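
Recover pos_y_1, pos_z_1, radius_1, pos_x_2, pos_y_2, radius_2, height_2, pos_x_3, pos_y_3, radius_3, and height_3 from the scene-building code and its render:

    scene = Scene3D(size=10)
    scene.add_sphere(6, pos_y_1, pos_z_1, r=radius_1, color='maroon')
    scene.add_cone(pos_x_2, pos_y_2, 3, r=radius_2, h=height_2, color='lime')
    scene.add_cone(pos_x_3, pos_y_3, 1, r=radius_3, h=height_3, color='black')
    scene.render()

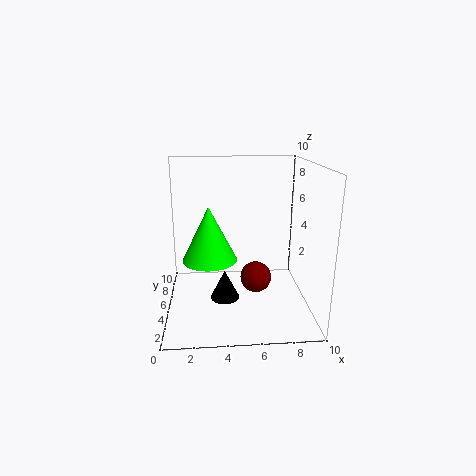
pos_y_1 = 3; pos_z_1 = 3; radius_1 = 1; pos_x_2 = 3; pos_y_2 = 6; radius_2 = 2; height_2 = 4; pos_x_3 = 4; pos_y_3 = 4; radius_3 = 1; height_3 = 2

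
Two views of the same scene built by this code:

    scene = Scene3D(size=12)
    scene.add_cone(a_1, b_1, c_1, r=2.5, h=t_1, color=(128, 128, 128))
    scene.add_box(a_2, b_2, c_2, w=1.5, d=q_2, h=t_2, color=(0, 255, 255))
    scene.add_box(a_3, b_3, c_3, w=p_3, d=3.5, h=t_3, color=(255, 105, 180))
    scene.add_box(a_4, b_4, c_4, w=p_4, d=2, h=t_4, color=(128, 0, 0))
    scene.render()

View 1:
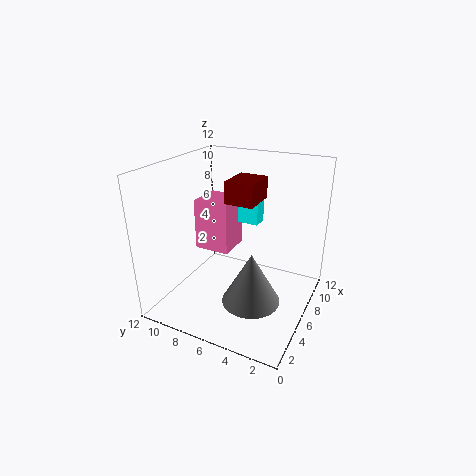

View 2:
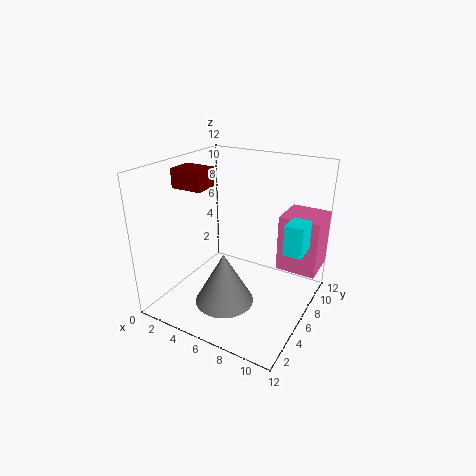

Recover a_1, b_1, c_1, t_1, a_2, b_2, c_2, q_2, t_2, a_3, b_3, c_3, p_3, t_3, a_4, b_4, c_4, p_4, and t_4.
a_1 = 5.5; b_1 = 4.5; c_1 = 0.5; t_1 = 4.5; a_2 = 10; b_2 = 6; c_2 = 5.5; q_2 = 2; t_2 = 2.5; a_3 = 8.5; b_3 = 8.5; c_3 = 2.5; p_3 = 3.5; t_3 = 5; a_4 = 2; b_4 = 3; c_4 = 10.5; p_4 = 2.5; t_4 = 1.5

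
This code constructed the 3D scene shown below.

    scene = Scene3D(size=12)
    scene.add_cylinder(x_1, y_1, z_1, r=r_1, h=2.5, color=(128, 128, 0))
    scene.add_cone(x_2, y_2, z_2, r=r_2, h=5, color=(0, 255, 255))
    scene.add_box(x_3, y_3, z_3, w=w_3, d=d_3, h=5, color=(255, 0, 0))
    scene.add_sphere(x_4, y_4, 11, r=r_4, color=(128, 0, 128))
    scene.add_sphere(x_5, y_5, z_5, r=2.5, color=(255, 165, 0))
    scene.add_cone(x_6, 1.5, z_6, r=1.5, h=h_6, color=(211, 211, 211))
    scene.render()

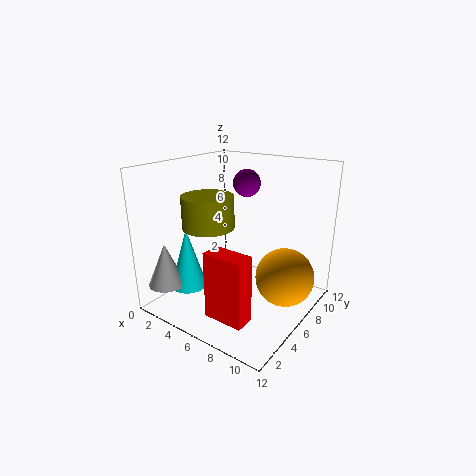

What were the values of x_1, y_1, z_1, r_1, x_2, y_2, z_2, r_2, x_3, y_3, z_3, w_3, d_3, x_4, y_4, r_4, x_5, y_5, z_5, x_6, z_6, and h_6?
x_1 = 5, y_1 = 3.5, z_1 = 7.5, r_1 = 2, x_2 = 3, y_2 = 3, z_2 = 2, r_2 = 1.5, x_3 = 7, y_3 = 0.5, z_3 = 2, w_3 = 3, d_3 = 1.5, x_4 = 7.5, y_4 = 5, r_4 = 1, x_5 = 9.5, y_5 = 8, z_5 = 2.5, x_6 = 2, z_6 = 2.5, h_6 = 3.5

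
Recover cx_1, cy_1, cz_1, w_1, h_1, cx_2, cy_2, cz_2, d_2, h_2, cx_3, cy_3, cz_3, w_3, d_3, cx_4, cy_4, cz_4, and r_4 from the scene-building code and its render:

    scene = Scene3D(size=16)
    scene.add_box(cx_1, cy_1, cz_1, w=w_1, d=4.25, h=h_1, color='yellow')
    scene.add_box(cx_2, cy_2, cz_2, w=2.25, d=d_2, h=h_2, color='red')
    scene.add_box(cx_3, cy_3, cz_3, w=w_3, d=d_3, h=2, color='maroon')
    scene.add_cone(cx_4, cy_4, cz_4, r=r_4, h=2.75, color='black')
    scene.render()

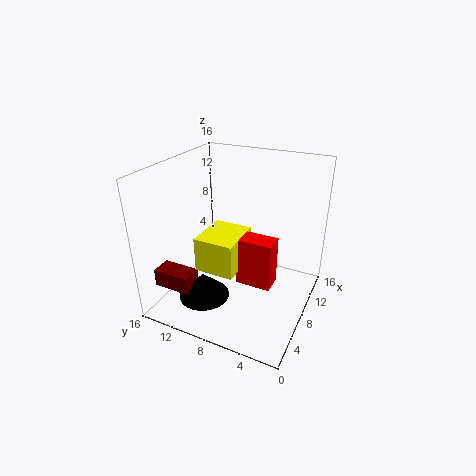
cx_1 = 3.75, cy_1 = 6.75, cz_1 = 5.5, w_1 = 5, h_1 = 3.75, cx_2 = 5.5, cy_2 = 3.25, cz_2 = 4, d_2 = 3.75, h_2 = 5.25, cx_3 = 2.25, cy_3 = 11.25, cz_3 = 3, w_3 = 2.25, d_3 = 4.25, cx_4 = 4, cy_4 = 10.25, cz_4 = 2.25, r_4 = 2.75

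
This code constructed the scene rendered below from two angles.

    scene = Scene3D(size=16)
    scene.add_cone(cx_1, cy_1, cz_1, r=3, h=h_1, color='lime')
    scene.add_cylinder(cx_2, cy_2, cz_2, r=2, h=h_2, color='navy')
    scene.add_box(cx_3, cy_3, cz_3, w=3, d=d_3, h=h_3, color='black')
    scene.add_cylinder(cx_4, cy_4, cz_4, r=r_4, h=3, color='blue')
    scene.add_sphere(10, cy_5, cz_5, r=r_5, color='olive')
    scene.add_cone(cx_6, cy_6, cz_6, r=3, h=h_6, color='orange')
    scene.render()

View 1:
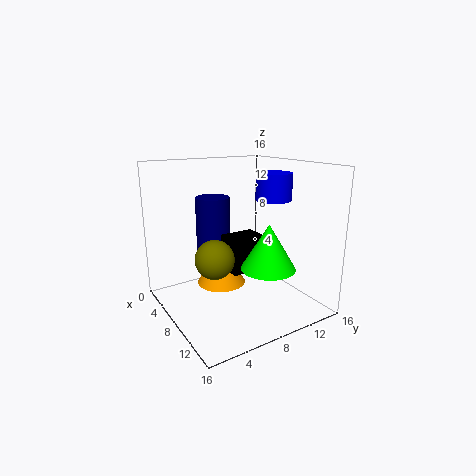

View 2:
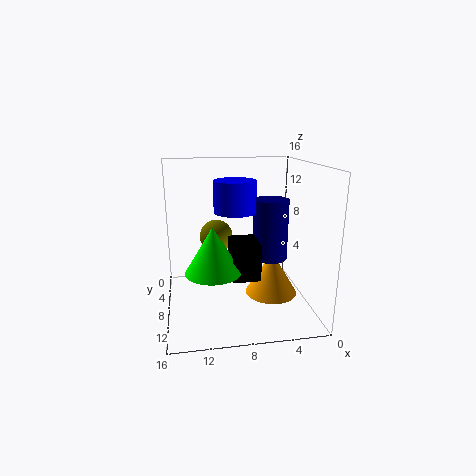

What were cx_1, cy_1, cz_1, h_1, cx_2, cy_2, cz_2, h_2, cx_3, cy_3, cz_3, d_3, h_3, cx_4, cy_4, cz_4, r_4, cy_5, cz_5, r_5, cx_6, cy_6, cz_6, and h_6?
cx_1 = 11; cy_1 = 10; cz_1 = 5; h_1 = 5; cx_2 = 4; cy_2 = 7; cz_2 = 5; h_2 = 7; cx_3 = 6; cy_3 = 7; cz_3 = 4; d_3 = 4; h_3 = 4; cx_4 = 9; cy_4 = 12; cz_4 = 12; r_4 = 2; cy_5 = 4; cz_5 = 7; r_5 = 2; cx_6 = 4; cy_6 = 8; cz_6 = 1; h_6 = 5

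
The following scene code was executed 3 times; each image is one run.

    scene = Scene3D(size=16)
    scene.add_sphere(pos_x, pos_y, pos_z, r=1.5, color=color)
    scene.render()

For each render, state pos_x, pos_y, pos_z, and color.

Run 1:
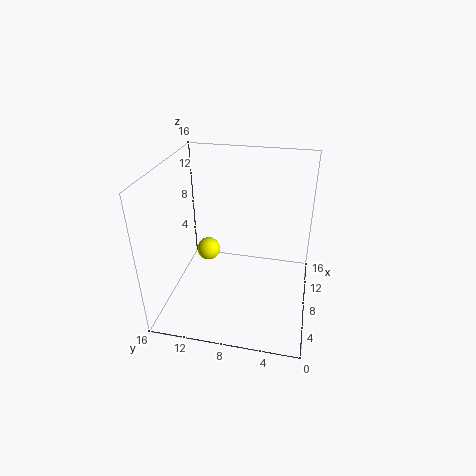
pos_x = 12.5, pos_y = 13, pos_z = 3, color = 'yellow'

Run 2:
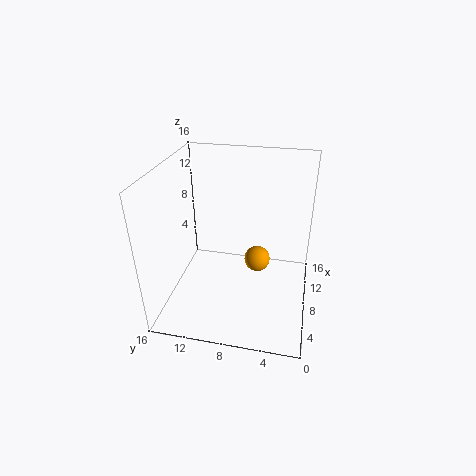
pos_x = 9.5, pos_y = 6, pos_z = 4.5, color = 'orange'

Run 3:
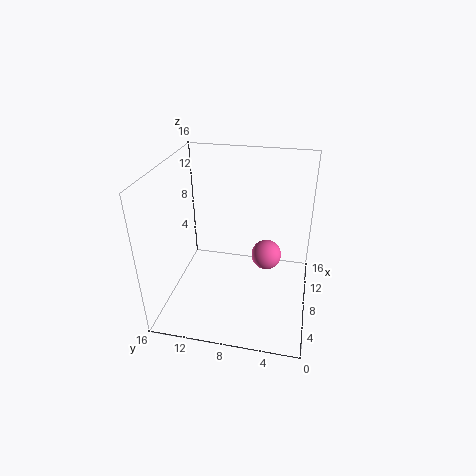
pos_x = 5.5, pos_y = 4.5, pos_z = 8, color = 'hotpink'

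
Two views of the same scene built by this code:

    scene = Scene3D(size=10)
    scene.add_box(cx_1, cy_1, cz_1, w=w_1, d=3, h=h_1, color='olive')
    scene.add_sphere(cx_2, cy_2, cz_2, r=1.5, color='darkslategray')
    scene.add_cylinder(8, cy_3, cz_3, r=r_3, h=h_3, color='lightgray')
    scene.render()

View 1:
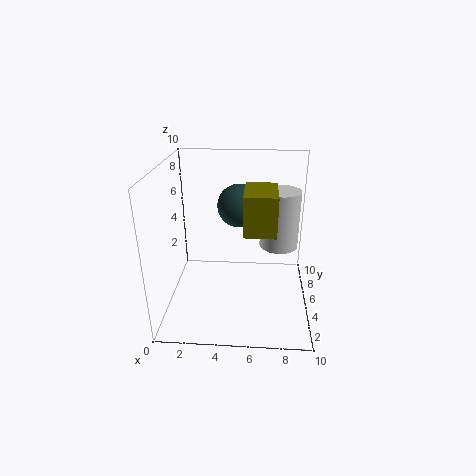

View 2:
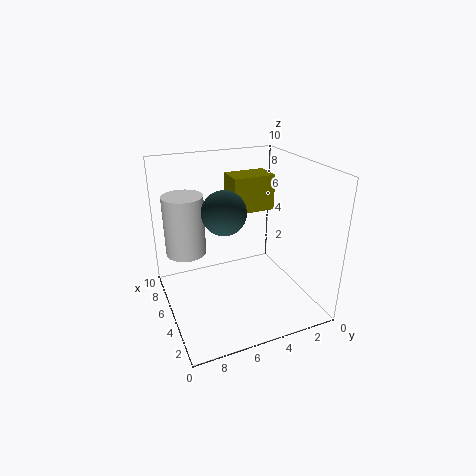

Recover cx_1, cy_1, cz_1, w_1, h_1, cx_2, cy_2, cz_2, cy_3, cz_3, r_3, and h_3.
cx_1 = 5.5; cy_1 = 2; cz_1 = 6.5; w_1 = 2; h_1 = 2.5; cx_2 = 5; cy_2 = 6; cz_2 = 7; cy_3 = 8; cz_3 = 3; r_3 = 1.5; h_3 = 4.5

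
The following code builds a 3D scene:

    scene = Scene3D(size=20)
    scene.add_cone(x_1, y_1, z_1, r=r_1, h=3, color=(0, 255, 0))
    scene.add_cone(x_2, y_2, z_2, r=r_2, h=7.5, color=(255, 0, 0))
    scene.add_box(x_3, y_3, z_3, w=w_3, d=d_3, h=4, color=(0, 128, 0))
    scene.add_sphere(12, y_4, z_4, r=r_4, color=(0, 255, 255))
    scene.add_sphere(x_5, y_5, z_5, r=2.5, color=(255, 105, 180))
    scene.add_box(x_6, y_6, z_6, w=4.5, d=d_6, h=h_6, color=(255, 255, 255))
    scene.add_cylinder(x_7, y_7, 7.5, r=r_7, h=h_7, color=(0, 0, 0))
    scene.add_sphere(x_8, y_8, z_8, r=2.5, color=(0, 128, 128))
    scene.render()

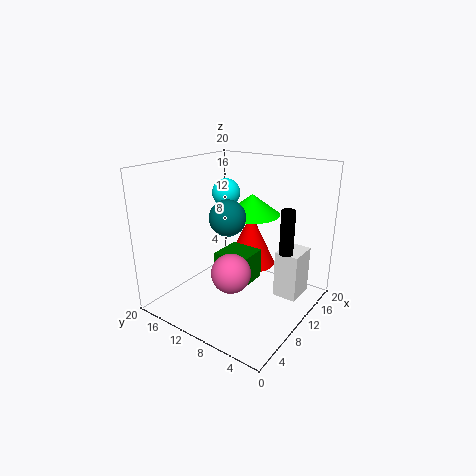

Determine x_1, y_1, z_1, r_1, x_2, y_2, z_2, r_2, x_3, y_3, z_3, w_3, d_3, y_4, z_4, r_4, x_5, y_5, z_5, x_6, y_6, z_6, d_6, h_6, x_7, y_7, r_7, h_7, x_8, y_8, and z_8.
x_1 = 13.5, y_1 = 10, z_1 = 12.5, r_1 = 4, x_2 = 12.5, y_2 = 9.5, z_2 = 5.5, r_2 = 3.5, x_3 = 6, y_3 = 6.5, z_3 = 5, w_3 = 4.5, d_3 = 4.5, y_4 = 13.5, z_4 = 15.5, r_4 = 2, x_5 = 5, y_5 = 7.5, z_5 = 7.5, x_6 = 13.5, y_6 = 2.5, z_6 = 0.5, d_6 = 3.5, h_6 = 7, x_7 = 14, y_7 = 4.5, r_7 = 1, h_7 = 6.5, x_8 = 9, y_8 = 11, z_8 = 13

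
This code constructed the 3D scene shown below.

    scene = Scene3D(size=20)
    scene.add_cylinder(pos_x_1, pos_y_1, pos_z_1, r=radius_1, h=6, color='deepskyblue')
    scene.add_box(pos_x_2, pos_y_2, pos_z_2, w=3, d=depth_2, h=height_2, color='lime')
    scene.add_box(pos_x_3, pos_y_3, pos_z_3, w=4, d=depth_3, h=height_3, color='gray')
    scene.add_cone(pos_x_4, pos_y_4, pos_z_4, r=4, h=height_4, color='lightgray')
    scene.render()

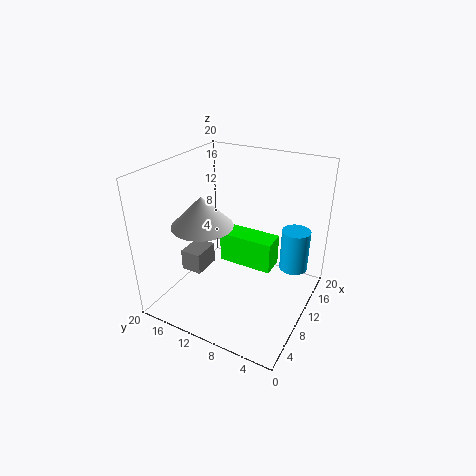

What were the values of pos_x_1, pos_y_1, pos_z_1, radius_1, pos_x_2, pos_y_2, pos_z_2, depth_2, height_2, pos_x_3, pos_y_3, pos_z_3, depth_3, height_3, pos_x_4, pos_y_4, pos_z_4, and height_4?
pos_x_1 = 14, pos_y_1 = 3, pos_z_1 = 5, radius_1 = 2, pos_x_2 = 7, pos_y_2 = 4, pos_z_2 = 8, depth_2 = 7, height_2 = 4, pos_x_3 = 6, pos_y_3 = 14, pos_z_3 = 5, depth_3 = 3, height_3 = 3, pos_x_4 = 6, pos_y_4 = 13, pos_z_4 = 13, height_4 = 4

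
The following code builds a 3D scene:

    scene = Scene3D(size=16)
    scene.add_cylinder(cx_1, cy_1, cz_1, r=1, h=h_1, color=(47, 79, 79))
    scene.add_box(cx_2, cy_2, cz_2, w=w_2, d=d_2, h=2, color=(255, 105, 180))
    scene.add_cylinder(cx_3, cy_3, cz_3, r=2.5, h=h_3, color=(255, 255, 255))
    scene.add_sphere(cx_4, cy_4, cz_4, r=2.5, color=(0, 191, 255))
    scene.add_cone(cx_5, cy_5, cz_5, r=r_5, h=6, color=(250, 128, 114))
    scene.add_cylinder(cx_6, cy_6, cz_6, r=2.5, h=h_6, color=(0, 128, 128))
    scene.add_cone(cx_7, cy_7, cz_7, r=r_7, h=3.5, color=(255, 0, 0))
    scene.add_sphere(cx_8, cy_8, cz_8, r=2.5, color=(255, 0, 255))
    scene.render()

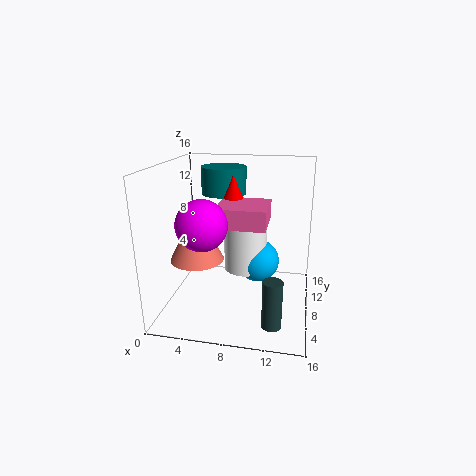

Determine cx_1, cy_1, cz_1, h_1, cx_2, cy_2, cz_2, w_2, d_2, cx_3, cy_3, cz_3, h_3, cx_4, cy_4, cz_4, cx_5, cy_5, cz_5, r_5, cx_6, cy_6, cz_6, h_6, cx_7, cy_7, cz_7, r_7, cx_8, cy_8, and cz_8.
cx_1 = 12.5, cy_1 = 2.5, cz_1 = 1, h_1 = 5, cx_2 = 6.5, cy_2 = 3.5, cz_2 = 10.5, w_2 = 5, d_2 = 5, cx_3 = 8.5, cy_3 = 10, cz_3 = 3.5, h_3 = 7, cx_4 = 10, cy_4 = 10, cz_4 = 4.5, cx_5 = 3.5, cy_5 = 7, cz_5 = 5.5, r_5 = 3, cx_6 = 6, cy_6 = 10, cz_6 = 12.5, h_6 = 3, cx_7 = 7.5, cy_7 = 8, cz_7 = 11.5, r_7 = 1.5, cx_8 = 5.5, cy_8 = 3, cz_8 = 11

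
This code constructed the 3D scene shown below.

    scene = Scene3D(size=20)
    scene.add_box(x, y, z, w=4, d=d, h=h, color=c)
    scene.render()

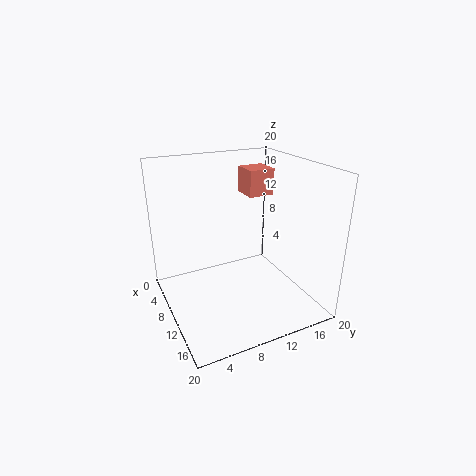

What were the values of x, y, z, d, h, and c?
x = 2; y = 14; z = 14; d = 4; h = 4; c = 'salmon'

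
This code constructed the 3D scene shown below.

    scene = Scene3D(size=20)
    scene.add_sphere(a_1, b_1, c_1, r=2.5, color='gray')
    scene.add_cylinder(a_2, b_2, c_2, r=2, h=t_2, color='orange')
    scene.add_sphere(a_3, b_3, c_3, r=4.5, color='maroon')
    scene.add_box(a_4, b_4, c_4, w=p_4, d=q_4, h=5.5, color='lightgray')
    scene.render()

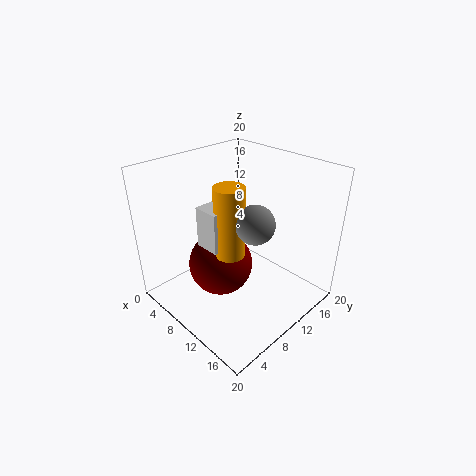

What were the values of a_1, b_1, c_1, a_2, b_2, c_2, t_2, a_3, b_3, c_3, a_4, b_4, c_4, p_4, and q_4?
a_1 = 14, b_1 = 9, c_1 = 14, a_2 = 11, b_2 = 7.5, c_2 = 9, t_2 = 9.5, a_3 = 8.5, b_3 = 8, c_3 = 6, a_4 = 7.5, b_4 = 5, c_4 = 10, p_4 = 3.5, q_4 = 3.5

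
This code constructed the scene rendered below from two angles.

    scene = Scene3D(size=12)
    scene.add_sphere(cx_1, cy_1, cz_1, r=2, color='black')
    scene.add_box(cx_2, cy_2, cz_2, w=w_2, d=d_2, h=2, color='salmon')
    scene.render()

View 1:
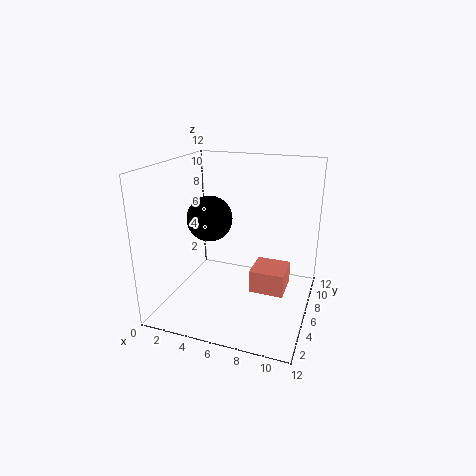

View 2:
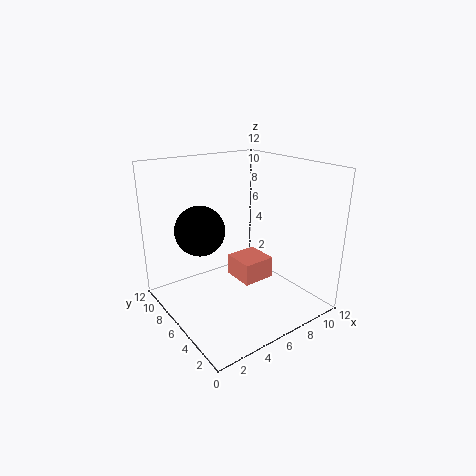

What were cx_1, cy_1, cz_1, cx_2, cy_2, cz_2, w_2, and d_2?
cx_1 = 3
cy_1 = 7
cz_1 = 7
cx_2 = 7
cy_2 = 6
cz_2 = 1
w_2 = 3
d_2 = 3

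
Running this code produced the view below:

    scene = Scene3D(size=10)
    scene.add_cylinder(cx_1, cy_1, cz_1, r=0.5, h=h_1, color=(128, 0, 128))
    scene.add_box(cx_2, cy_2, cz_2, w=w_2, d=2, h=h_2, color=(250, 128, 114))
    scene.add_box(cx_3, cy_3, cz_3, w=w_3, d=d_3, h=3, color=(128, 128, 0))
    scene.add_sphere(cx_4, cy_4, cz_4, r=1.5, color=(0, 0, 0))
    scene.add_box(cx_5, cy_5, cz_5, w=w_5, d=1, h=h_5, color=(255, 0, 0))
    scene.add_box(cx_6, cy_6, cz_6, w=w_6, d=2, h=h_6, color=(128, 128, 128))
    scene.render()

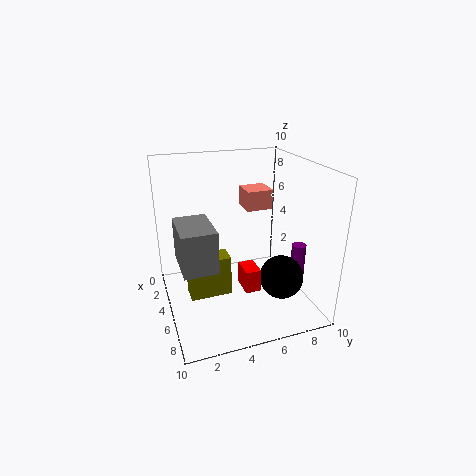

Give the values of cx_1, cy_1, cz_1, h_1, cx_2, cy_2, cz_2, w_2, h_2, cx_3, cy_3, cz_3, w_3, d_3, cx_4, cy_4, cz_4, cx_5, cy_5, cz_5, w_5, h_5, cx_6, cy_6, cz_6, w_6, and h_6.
cx_1 = 6.5
cy_1 = 9
cz_1 = 1.5
h_1 = 3
cx_2 = 1
cy_2 = 6.5
cz_2 = 6
w_2 = 2
h_2 = 1.5
cx_3 = 3.5
cy_3 = 1.5
cz_3 = 0.5
w_3 = 1.5
d_3 = 3
cx_4 = 7
cy_4 = 7.5
cz_4 = 2.5
cx_5 = 6.5
cy_5 = 4.5
cz_5 = 2.5
w_5 = 1.5
h_5 = 1.5
cx_6 = 6
cy_6 = 0.5
cz_6 = 5
w_6 = 3
h_6 = 2.5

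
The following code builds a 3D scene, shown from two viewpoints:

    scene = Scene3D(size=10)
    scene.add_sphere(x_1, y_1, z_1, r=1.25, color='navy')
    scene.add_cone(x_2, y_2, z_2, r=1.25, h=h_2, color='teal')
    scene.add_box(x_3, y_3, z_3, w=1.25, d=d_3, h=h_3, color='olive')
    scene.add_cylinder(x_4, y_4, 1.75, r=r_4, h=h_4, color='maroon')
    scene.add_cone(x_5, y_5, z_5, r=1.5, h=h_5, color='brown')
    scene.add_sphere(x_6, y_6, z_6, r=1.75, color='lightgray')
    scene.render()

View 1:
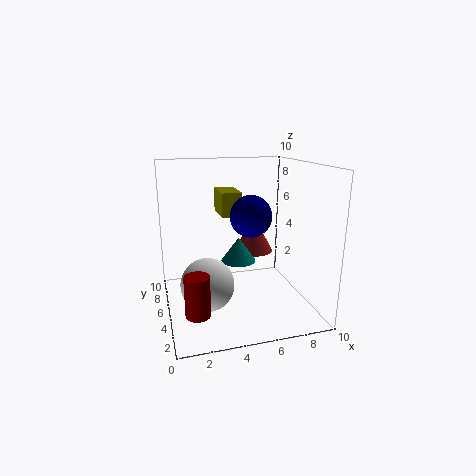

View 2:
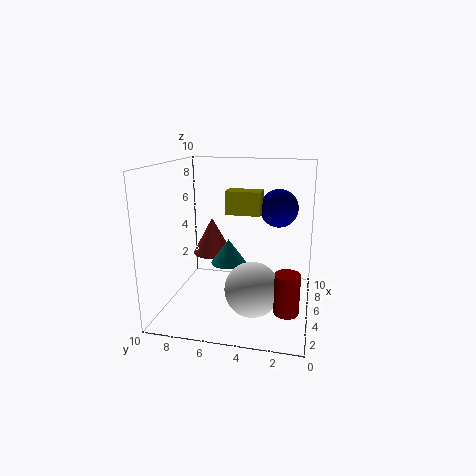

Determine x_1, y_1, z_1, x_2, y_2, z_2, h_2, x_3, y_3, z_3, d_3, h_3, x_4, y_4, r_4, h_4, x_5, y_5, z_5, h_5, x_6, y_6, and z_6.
x_1 = 5, y_1 = 2.25, z_1 = 7.25, x_2 = 5.25, y_2 = 5.75, z_2 = 3, h_2 = 1.75, x_3 = 3.5, y_3 = 3.25, z_3 = 7, d_3 = 2.25, h_3 = 1.5, x_4 = 1.5, y_4 = 1.25, r_4 = 0.75, h_4 = 2.5, x_5 = 7, y_5 = 7.5, z_5 = 3, h_5 = 2.75, x_6 = 2.5, y_6 = 3.5, z_6 = 2.5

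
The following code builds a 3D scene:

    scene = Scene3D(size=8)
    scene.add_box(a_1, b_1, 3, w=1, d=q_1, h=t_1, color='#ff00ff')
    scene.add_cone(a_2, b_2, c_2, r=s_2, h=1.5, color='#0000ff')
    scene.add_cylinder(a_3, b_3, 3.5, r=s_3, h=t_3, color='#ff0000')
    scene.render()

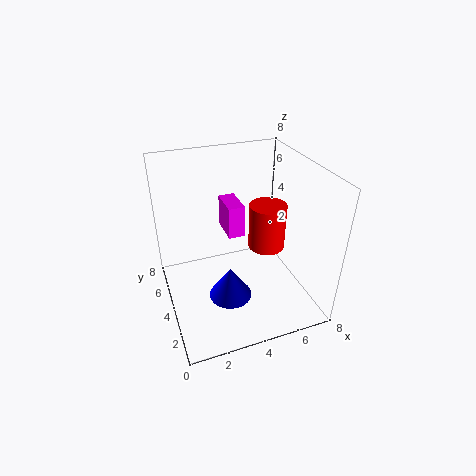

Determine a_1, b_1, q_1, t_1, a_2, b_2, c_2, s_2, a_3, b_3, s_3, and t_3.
a_1 = 4; b_1 = 5.5; q_1 = 2; t_1 = 2; a_2 = 2.5; b_2 = 1; c_2 = 3; s_2 = 1; a_3 = 5.5; b_3 = 3.5; s_3 = 1; t_3 = 2.5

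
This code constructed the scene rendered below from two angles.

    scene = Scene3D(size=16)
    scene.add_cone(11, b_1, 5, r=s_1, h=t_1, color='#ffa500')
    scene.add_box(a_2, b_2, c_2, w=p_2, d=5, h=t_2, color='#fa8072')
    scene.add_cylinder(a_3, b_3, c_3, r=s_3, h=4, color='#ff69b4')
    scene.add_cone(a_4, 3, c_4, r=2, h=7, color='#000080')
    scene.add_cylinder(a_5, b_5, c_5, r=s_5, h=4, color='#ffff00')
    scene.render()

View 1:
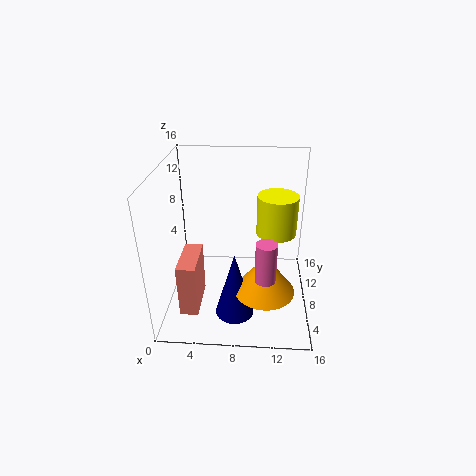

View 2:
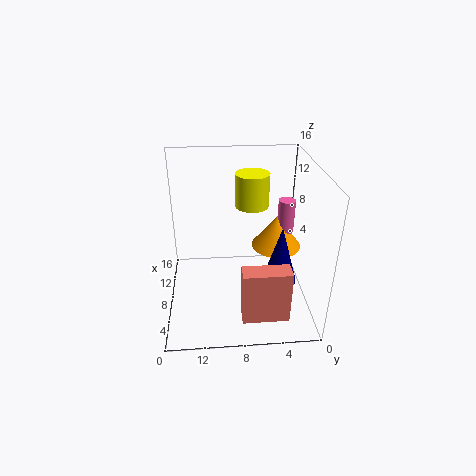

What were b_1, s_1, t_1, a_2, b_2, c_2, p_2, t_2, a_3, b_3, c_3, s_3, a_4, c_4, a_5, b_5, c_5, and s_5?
b_1 = 3; s_1 = 3; t_1 = 4; a_2 = 2; b_2 = 3; c_2 = 1; p_2 = 2; t_2 = 6; a_3 = 11; b_3 = 2; c_3 = 7; s_3 = 1; a_4 = 8; c_4 = 2; a_5 = 12; b_5 = 6; c_5 = 10; s_5 = 2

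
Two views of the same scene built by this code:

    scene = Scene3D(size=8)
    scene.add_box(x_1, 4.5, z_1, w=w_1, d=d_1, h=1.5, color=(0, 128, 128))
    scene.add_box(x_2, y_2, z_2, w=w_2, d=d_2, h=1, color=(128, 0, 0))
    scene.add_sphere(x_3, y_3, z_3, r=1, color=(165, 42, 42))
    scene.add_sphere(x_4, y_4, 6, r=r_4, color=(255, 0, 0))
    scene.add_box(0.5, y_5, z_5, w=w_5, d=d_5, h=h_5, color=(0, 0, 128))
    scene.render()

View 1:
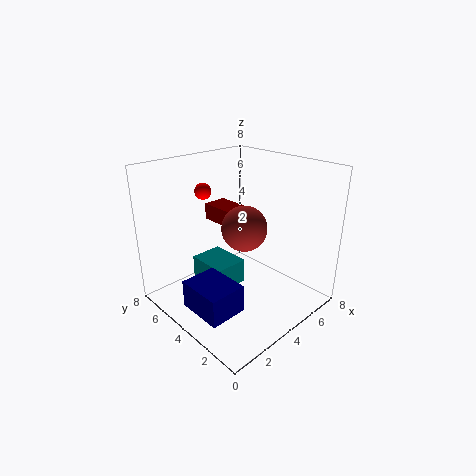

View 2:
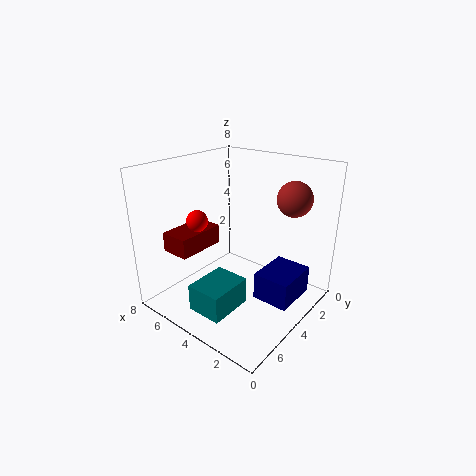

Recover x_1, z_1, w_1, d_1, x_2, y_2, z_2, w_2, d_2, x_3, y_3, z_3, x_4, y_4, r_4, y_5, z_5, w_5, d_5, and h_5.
x_1 = 3; z_1 = 0.5; w_1 = 2; d_1 = 2.5; x_2 = 4.5; y_2 = 5; z_2 = 4; w_2 = 1.5; d_2 = 2.5; x_3 = 2; y_3 = 1.5; z_3 = 6; x_4 = 4; y_4 = 7; r_4 = 0.5; y_5 = 2; z_5 = 1; w_5 = 2; d_5 = 2.5; h_5 = 1.5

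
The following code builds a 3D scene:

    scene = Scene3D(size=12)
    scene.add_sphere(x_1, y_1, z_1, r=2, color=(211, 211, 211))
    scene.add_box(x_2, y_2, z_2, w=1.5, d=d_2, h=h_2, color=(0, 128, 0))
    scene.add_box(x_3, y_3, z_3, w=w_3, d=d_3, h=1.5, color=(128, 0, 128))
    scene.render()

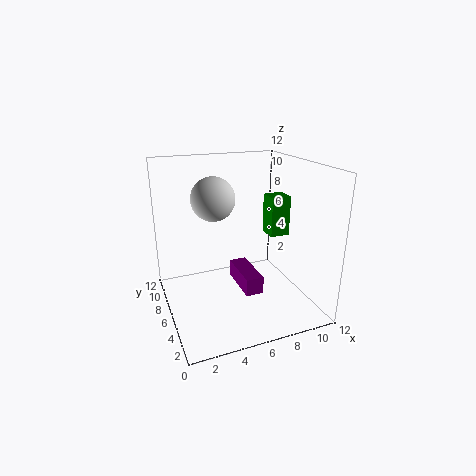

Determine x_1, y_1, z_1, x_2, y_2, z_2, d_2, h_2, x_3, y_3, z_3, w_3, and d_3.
x_1 = 5, y_1 = 9.5, z_1 = 8.5, x_2 = 7.5, y_2 = 3, z_2 = 7, d_2 = 1.5, h_2 = 3, x_3 = 6, y_3 = 4, z_3 = 1.5, w_3 = 1.5, d_3 = 4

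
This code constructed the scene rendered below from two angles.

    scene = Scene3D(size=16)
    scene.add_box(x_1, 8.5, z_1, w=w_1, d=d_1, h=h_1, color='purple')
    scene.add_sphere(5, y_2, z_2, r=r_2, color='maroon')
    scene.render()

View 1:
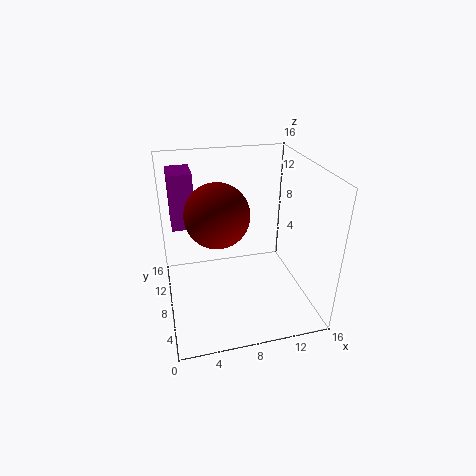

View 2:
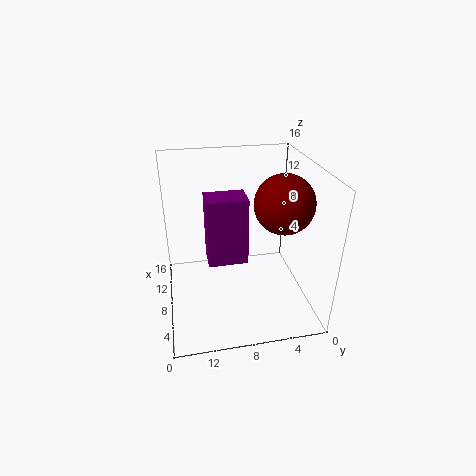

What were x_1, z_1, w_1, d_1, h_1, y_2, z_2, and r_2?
x_1 = 1; z_1 = 9.5; w_1 = 2.5; d_1 = 3.5; h_1 = 6; y_2 = 4; z_2 = 13; r_2 = 3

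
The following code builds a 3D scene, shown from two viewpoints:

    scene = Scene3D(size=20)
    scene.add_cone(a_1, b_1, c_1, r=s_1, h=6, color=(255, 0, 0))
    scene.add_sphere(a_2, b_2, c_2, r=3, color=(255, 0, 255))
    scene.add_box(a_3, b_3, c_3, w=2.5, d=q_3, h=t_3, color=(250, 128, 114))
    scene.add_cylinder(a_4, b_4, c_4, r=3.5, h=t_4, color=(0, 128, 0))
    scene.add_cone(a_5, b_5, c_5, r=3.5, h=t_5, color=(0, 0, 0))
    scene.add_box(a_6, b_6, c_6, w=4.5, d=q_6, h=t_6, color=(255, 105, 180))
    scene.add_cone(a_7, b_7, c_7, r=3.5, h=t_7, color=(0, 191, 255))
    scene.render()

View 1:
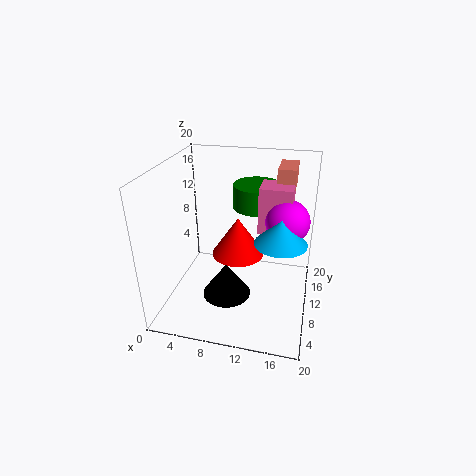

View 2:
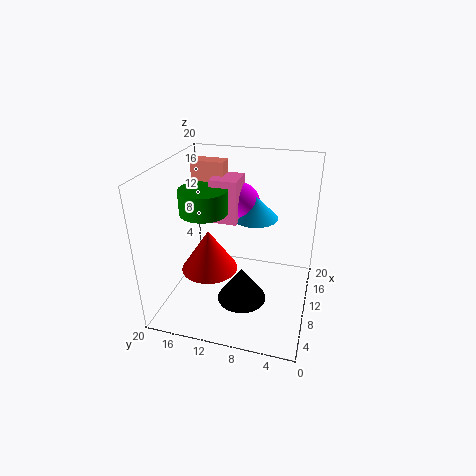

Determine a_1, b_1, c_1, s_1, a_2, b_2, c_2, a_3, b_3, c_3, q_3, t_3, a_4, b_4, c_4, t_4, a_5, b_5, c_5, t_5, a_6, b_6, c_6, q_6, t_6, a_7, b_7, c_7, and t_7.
a_1 = 9
b_1 = 14
c_1 = 5
s_1 = 4
a_2 = 16.5
b_2 = 11.5
c_2 = 12.5
a_3 = 14.5
b_3 = 13.5
c_3 = 16
q_3 = 5
t_3 = 3
a_4 = 11.5
b_4 = 15.5
c_4 = 12.5
t_4 = 3.5
a_5 = 8.5
b_5 = 9
c_5 = 1
t_5 = 5
a_6 = 12.5
b_6 = 11
c_6 = 10.5
q_6 = 4
t_6 = 6.5
a_7 = 16
b_7 = 9
c_7 = 10.5
t_7 = 3.5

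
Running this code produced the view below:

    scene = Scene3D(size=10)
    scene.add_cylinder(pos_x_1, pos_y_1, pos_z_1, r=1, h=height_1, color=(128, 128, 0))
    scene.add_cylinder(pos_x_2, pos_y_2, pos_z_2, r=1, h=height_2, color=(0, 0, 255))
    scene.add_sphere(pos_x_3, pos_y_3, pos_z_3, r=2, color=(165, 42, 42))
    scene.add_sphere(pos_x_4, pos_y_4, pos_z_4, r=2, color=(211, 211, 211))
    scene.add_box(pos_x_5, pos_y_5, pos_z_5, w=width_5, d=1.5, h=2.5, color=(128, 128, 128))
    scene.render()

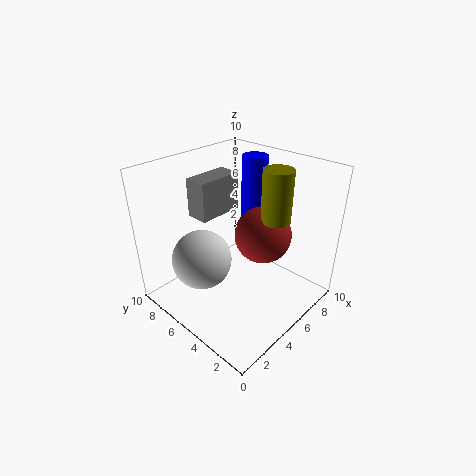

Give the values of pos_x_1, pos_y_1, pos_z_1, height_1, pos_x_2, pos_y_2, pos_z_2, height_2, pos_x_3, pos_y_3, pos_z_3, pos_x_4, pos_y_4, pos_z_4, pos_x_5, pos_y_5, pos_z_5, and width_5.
pos_x_1 = 6.5, pos_y_1 = 3, pos_z_1 = 6.5, height_1 = 3.5, pos_x_2 = 9, pos_y_2 = 7, pos_z_2 = 4.5, height_2 = 5, pos_x_3 = 6.5, pos_y_3 = 4, pos_z_3 = 5, pos_x_4 = 2.5, pos_y_4 = 6, pos_z_4 = 4, pos_x_5 = 2.5, pos_y_5 = 5.5, pos_z_5 = 7, width_5 = 3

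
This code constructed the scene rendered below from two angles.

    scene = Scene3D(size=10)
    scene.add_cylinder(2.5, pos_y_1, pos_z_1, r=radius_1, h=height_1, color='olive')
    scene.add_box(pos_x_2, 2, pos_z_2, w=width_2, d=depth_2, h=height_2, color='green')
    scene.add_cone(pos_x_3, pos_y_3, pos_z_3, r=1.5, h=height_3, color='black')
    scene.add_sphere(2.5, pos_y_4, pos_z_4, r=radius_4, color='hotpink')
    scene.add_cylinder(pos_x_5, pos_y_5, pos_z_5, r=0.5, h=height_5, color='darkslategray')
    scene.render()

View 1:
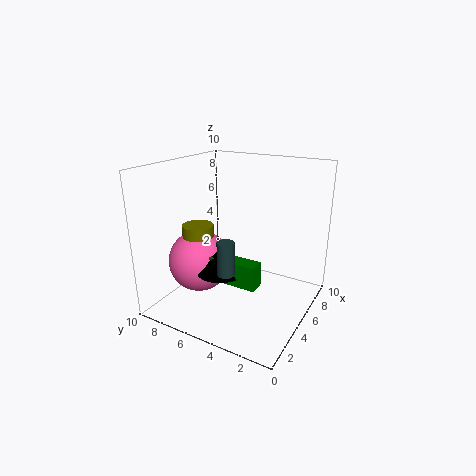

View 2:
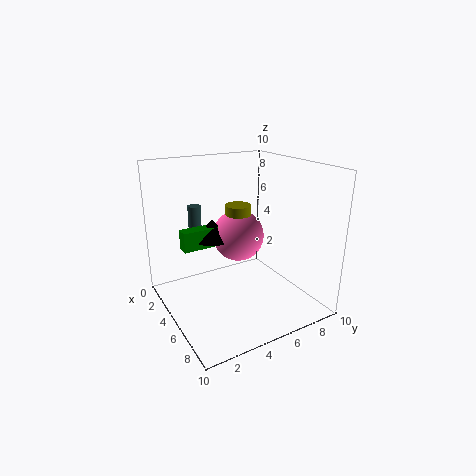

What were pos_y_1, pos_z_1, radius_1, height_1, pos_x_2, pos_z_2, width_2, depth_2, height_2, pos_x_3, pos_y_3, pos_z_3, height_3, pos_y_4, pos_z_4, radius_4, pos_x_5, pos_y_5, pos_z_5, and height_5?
pos_y_1 = 6.5
pos_z_1 = 4
radius_1 = 1
height_1 = 2.5
pos_x_2 = 1.5
pos_z_2 = 3.5
width_2 = 1
depth_2 = 3
height_2 = 1.5
pos_x_3 = 2
pos_y_3 = 4.5
pos_z_3 = 4
height_3 = 1.5
pos_y_4 = 6.5
pos_z_4 = 4
radius_4 = 2
pos_x_5 = 1
pos_y_5 = 3.5
pos_z_5 = 4.5
height_5 = 2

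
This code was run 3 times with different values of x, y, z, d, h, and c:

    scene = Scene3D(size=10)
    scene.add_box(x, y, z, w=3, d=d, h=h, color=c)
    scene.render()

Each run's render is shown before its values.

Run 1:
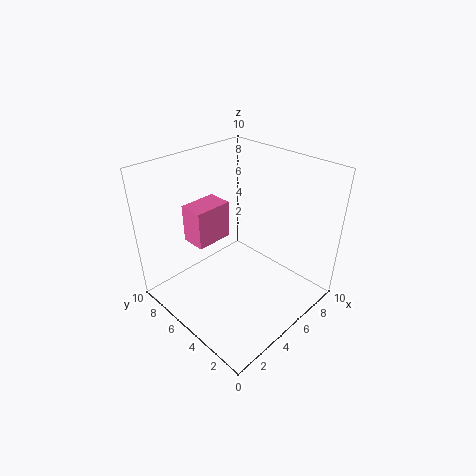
x = 4, y = 8, z = 3, d = 2, h = 3, c = 'hotpink'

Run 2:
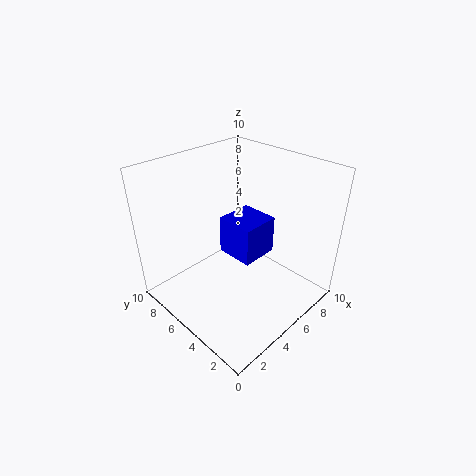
x = 6, y = 5, z = 2, d = 3, h = 3, c = 'blue'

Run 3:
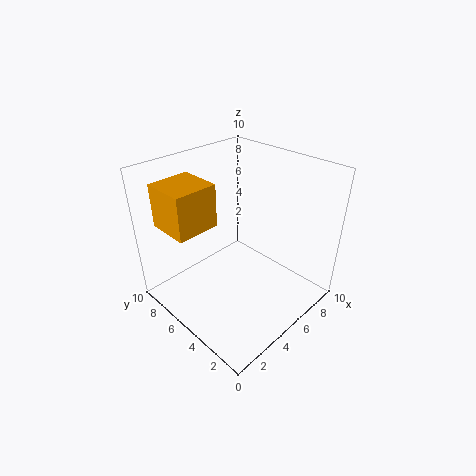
x = 1, y = 6, z = 6, d = 3, h = 3, c = 'orange'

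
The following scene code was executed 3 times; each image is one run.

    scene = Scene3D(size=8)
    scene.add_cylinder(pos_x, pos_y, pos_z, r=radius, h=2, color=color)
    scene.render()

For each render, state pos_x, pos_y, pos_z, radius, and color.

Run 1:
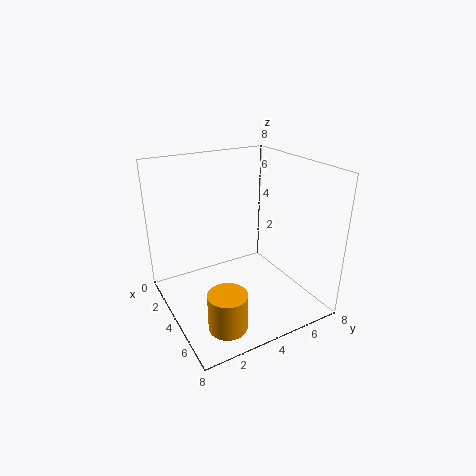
pos_x = 6.5, pos_y = 2, pos_z = 0.5, radius = 1, color = 'orange'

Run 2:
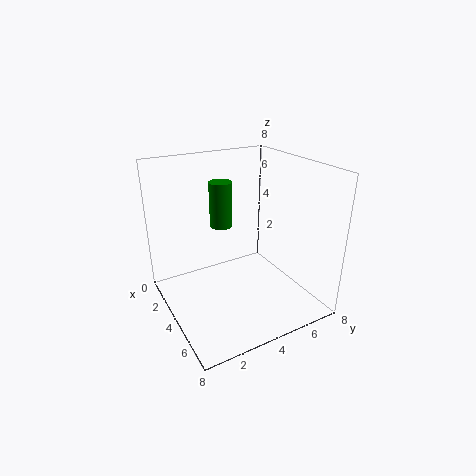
pos_x = 6, pos_y = 2, pos_z = 6, radius = 0.5, color = 'green'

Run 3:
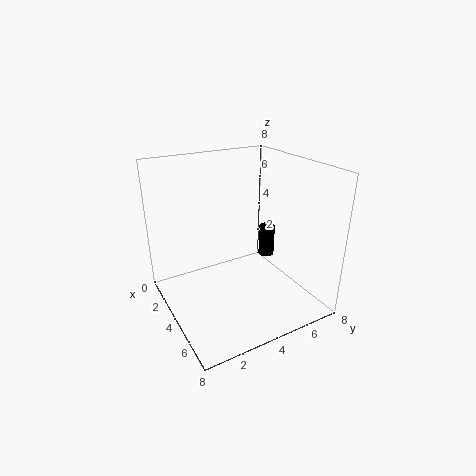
pos_x = 2.5, pos_y = 7, pos_z = 1.5, radius = 0.5, color = 'black'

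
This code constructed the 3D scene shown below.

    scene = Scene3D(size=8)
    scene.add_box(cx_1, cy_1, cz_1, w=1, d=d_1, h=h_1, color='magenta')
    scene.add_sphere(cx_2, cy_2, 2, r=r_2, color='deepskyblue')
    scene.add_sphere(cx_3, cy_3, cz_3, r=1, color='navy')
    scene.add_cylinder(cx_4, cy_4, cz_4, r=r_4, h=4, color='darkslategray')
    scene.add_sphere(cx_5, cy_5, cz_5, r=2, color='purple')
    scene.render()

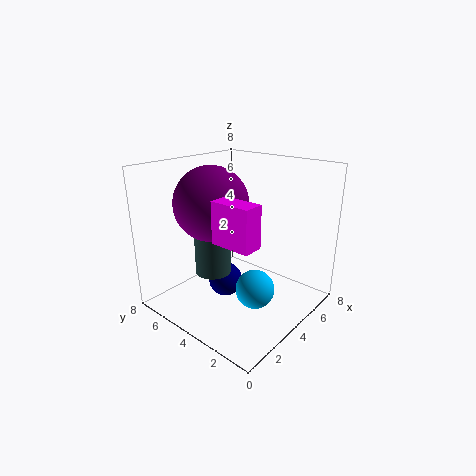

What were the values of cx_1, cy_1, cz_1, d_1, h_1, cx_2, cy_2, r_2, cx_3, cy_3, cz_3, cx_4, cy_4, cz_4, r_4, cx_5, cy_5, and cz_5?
cx_1 = 1; cy_1 = 1; cz_1 = 5; d_1 = 2; h_1 = 2; cx_2 = 3; cy_2 = 2; r_2 = 1; cx_3 = 4; cy_3 = 5; cz_3 = 1; cx_4 = 3; cy_4 = 5; cz_4 = 2; r_4 = 1; cx_5 = 3; cy_5 = 5; cz_5 = 6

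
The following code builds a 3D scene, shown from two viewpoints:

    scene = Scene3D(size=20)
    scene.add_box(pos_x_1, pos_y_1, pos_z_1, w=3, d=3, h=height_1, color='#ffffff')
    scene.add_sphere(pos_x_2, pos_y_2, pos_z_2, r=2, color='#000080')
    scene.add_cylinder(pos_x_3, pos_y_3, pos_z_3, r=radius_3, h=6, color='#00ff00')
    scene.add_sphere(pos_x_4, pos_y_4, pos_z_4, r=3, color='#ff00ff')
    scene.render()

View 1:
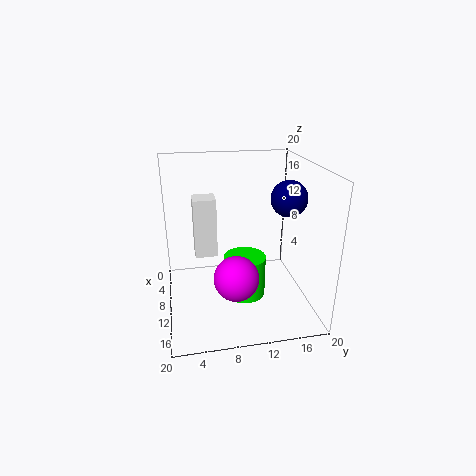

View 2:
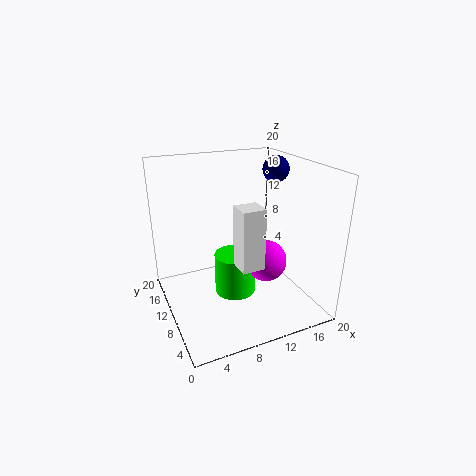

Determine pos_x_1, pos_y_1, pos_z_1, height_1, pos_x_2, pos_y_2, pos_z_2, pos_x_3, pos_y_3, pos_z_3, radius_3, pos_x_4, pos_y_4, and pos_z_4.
pos_x_1 = 8, pos_y_1 = 4, pos_z_1 = 8, height_1 = 8, pos_x_2 = 18, pos_y_2 = 14, pos_z_2 = 18, pos_x_3 = 10, pos_y_3 = 11, pos_z_3 = 1, radius_3 = 3, pos_x_4 = 14, pos_y_4 = 9, pos_z_4 = 6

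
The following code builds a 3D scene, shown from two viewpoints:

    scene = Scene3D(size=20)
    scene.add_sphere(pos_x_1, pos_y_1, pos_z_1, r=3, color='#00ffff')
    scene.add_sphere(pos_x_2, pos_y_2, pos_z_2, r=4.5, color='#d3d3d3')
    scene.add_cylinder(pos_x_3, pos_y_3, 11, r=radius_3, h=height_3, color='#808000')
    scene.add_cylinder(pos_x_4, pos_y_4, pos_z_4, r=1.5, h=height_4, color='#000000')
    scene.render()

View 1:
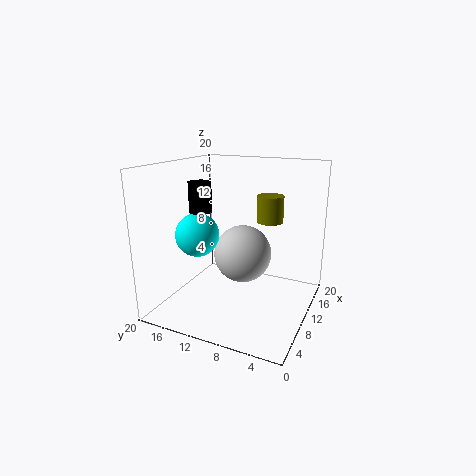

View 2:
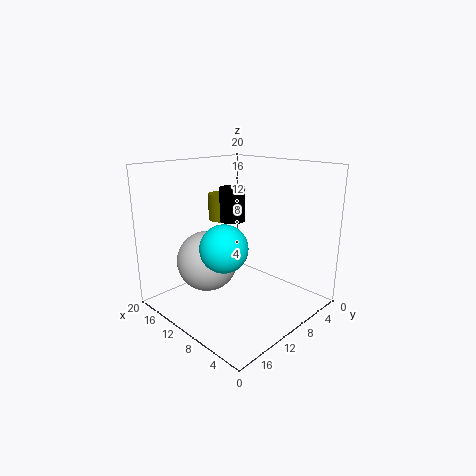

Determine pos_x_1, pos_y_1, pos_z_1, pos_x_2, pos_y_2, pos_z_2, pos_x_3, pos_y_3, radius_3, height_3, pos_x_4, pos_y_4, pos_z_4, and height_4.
pos_x_1 = 7.5
pos_y_1 = 15
pos_z_1 = 10.5
pos_x_2 = 15
pos_y_2 = 11.5
pos_z_2 = 5.5
pos_x_3 = 16
pos_y_3 = 7.5
radius_3 = 2
height_3 = 4
pos_x_4 = 7
pos_y_4 = 14
pos_z_4 = 14
height_4 = 4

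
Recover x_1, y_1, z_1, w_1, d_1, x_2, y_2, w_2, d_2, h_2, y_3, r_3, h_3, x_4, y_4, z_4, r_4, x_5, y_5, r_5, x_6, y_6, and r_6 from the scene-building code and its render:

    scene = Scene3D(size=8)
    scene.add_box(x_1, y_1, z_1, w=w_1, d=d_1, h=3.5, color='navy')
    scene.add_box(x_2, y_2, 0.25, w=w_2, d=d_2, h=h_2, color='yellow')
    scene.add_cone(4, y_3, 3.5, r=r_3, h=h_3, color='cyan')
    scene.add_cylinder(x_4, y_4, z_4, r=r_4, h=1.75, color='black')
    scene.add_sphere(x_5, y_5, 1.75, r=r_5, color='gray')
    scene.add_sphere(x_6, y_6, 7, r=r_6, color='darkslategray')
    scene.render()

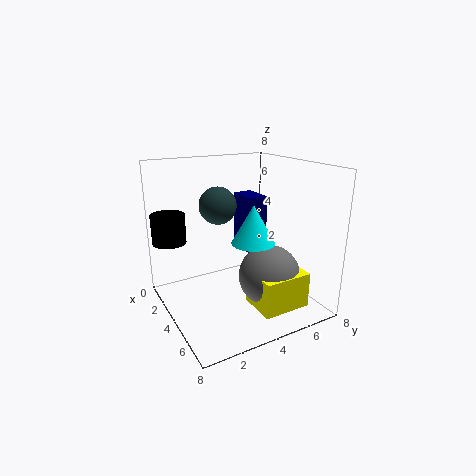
x_1 = 0.75; y_1 = 5.5; z_1 = 2.25; w_1 = 2; d_1 = 1.25; x_2 = 4.5; y_2 = 4.25; w_2 = 2.25; d_2 = 2.75; h_2 = 2; y_3 = 5; r_3 = 1.25; h_3 = 2.25; x_4 = 1; y_4 = 1; z_4 = 3.25; r_4 = 1; x_5 = 5; y_5 = 5.5; r_5 = 1.75; x_6 = 7.25; y_6 = 1.25; r_6 = 0.75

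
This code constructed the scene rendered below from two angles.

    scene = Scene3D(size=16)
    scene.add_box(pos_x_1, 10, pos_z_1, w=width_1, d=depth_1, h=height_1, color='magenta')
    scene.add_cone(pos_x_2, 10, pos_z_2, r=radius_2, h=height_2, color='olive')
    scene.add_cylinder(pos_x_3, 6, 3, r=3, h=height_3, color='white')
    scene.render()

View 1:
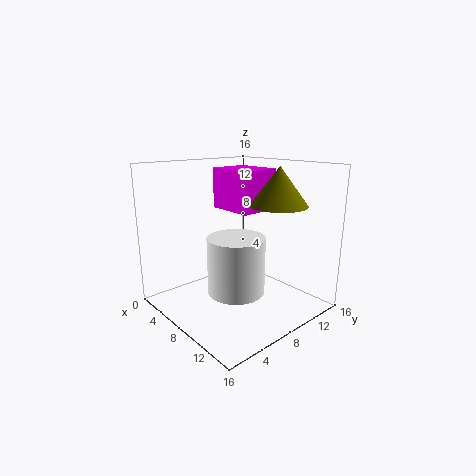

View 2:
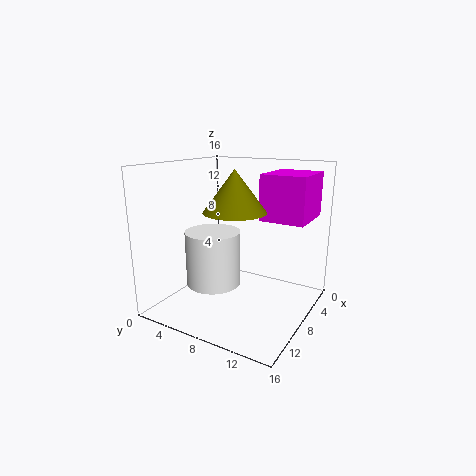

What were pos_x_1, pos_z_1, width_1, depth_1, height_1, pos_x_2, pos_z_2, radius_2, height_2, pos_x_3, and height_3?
pos_x_1 = 1
pos_z_1 = 10
width_1 = 6
depth_1 = 5
height_1 = 5
pos_x_2 = 12
pos_z_2 = 12
radius_2 = 3
height_2 = 4
pos_x_3 = 10
height_3 = 6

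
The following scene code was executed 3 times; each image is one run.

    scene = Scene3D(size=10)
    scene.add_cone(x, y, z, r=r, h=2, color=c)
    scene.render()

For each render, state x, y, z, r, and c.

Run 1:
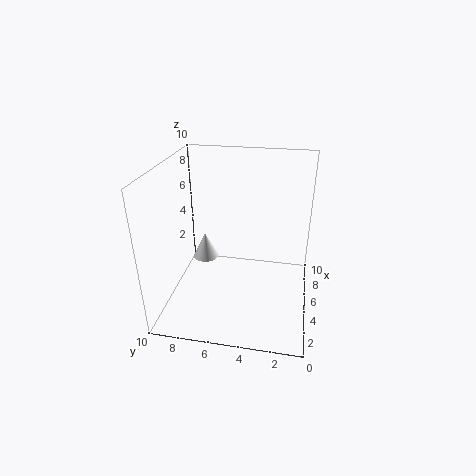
x = 7
y = 8
z = 2
r = 1
c = 'white'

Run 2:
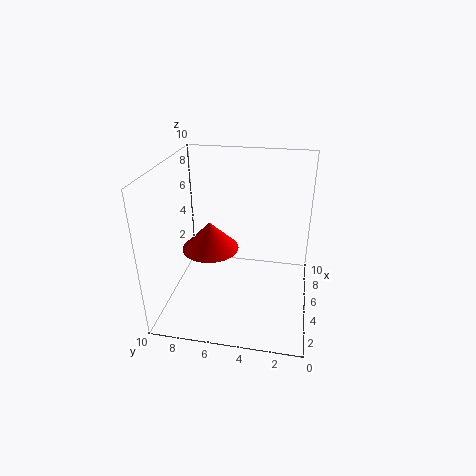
x = 5
y = 7
z = 4
r = 2
c = 'red'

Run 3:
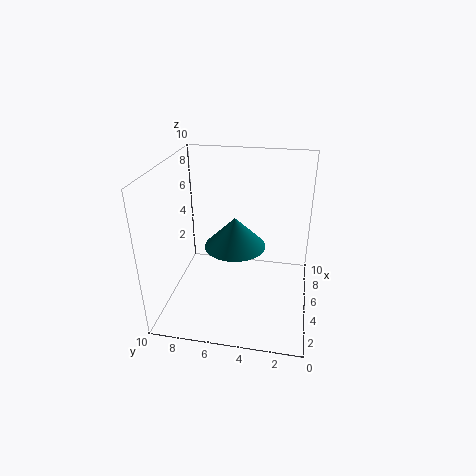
x = 4
y = 5
z = 5
r = 2
c = 'teal'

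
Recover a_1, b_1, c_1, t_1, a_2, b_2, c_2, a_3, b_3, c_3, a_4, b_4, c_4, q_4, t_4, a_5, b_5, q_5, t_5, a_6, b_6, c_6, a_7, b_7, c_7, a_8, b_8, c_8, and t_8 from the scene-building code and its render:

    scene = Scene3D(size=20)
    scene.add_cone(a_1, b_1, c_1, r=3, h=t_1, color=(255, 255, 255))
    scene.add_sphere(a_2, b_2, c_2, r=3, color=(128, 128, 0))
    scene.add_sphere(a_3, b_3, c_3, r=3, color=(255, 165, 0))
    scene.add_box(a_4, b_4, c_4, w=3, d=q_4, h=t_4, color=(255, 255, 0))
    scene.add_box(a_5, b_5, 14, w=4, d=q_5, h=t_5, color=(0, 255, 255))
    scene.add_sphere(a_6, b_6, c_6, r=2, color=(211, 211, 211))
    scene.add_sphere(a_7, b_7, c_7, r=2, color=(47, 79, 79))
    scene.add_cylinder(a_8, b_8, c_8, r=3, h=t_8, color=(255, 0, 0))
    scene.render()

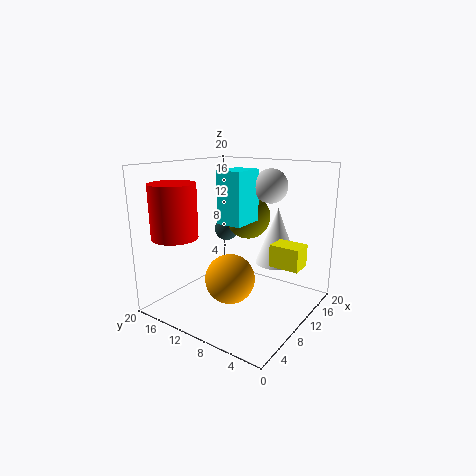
a_1 = 14; b_1 = 6; c_1 = 6; t_1 = 8; a_2 = 11; b_2 = 9; c_2 = 13; a_3 = 4; b_3 = 7; c_3 = 7; a_4 = 10; b_4 = 1; c_4 = 7; q_4 = 4; t_4 = 3; a_5 = 3; b_5 = 5; q_5 = 3; t_5 = 6; a_6 = 8; b_6 = 4; c_6 = 18; a_7 = 18; b_7 = 18; c_7 = 8; a_8 = 3; b_8 = 15; c_8 = 11; t_8 = 7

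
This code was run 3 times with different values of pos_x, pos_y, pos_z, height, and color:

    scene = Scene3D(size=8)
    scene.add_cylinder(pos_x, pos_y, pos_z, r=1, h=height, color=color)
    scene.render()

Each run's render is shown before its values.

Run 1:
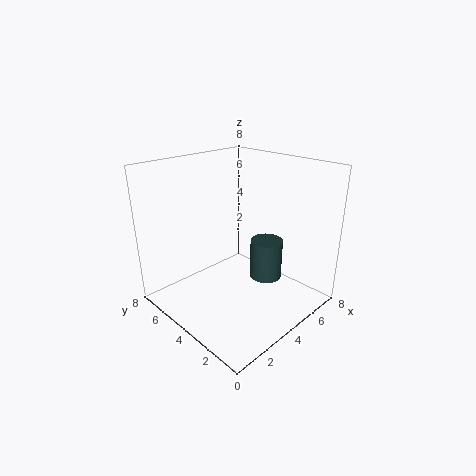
pos_x = 6.5; pos_y = 4; pos_z = 0.5; height = 2.5; color = 'darkslategray'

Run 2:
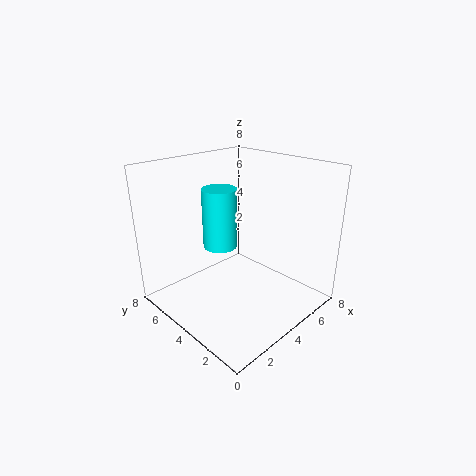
pos_x = 4; pos_y = 5.5; pos_z = 3; height = 3.5; color = 'cyan'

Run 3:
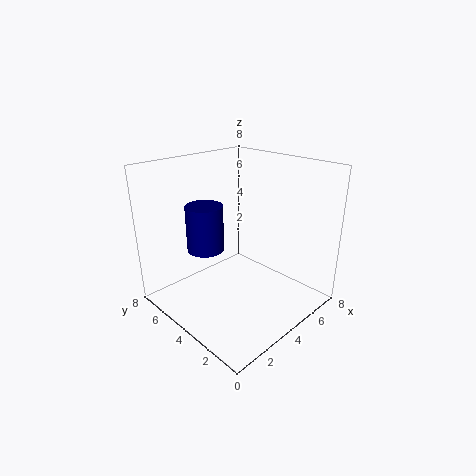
pos_x = 2.5; pos_y = 5; pos_z = 3.5; height = 2.5; color = 'navy'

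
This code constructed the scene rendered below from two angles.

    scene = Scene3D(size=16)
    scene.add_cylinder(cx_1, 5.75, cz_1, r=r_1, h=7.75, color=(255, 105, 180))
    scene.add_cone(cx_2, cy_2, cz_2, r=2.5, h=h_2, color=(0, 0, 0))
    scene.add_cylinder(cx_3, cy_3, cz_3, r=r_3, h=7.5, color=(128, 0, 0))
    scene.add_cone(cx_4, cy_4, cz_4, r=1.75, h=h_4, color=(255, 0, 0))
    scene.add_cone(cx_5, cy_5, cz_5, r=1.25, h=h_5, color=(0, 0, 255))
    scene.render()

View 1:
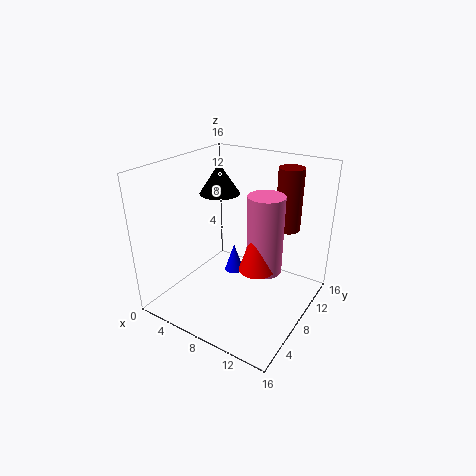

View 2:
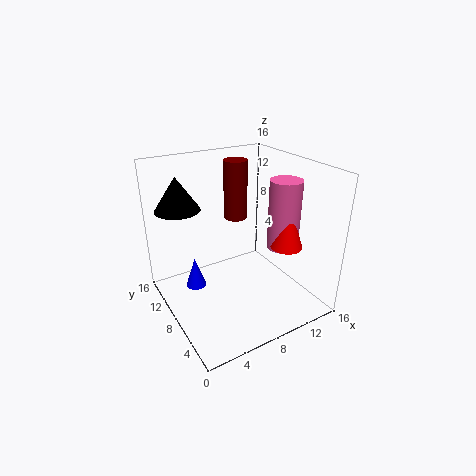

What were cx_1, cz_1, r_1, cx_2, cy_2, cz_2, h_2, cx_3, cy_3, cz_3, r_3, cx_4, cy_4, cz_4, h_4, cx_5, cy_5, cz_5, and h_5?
cx_1 = 12.5, cz_1 = 6.75, r_1 = 1.75, cx_2 = 2.75, cy_2 = 12, cz_2 = 11, h_2 = 3.75, cx_3 = 11.25, cy_3 = 14, cz_3 = 7.5, r_3 = 1.5, cx_4 = 12.25, cy_4 = 4.75, cz_4 = 7.25, h_4 = 5.25, cx_5 = 4.5, cy_5 = 12.5, cz_5 = 0.25, h_5 = 3.75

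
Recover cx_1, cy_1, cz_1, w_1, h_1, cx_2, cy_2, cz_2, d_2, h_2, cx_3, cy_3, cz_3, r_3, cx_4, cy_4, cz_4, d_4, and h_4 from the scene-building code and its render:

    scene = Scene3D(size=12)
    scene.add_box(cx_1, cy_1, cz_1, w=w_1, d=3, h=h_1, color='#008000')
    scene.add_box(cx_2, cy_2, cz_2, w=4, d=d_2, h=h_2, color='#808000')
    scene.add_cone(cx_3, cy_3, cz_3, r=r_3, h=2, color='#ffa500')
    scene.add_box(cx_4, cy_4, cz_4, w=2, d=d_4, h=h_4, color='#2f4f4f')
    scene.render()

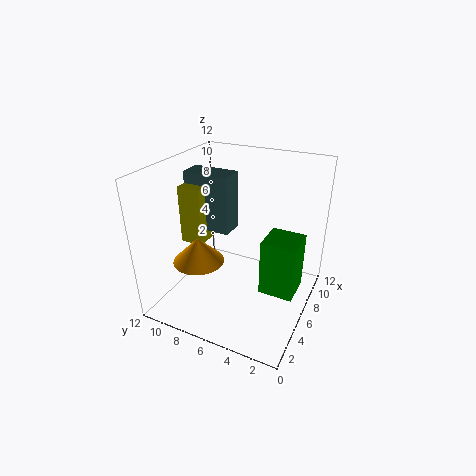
cx_1 = 6; cy_1 = 1; cz_1 = 1; w_1 = 3; h_1 = 5; cx_2 = 5; cy_2 = 9; cz_2 = 5; d_2 = 2; h_2 = 5; cx_3 = 3; cy_3 = 8; cz_3 = 5; r_3 = 2; cx_4 = 6; cy_4 = 7; cz_4 = 6; d_4 = 4; h_4 = 5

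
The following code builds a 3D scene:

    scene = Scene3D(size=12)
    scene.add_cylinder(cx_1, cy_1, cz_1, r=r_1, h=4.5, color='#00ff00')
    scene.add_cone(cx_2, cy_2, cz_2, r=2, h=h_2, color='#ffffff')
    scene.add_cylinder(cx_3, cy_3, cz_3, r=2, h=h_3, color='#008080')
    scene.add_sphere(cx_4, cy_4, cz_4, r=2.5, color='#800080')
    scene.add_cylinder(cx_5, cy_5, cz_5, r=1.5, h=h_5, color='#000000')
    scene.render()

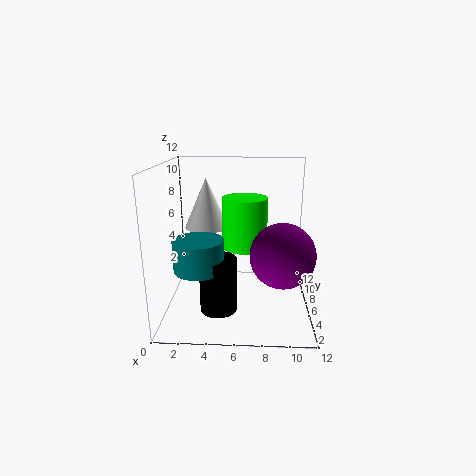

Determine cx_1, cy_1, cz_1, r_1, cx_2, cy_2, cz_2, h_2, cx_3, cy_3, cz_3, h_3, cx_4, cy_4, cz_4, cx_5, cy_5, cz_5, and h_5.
cx_1 = 6.5
cy_1 = 8
cz_1 = 4.5
r_1 = 2
cx_2 = 3
cy_2 = 9
cz_2 = 6
h_2 = 4.5
cx_3 = 3
cy_3 = 4
cz_3 = 4
h_3 = 2.5
cx_4 = 9.5
cy_4 = 3.5
cz_4 = 5.5
cx_5 = 4.5
cy_5 = 4
cz_5 = 0.5
h_5 = 4.5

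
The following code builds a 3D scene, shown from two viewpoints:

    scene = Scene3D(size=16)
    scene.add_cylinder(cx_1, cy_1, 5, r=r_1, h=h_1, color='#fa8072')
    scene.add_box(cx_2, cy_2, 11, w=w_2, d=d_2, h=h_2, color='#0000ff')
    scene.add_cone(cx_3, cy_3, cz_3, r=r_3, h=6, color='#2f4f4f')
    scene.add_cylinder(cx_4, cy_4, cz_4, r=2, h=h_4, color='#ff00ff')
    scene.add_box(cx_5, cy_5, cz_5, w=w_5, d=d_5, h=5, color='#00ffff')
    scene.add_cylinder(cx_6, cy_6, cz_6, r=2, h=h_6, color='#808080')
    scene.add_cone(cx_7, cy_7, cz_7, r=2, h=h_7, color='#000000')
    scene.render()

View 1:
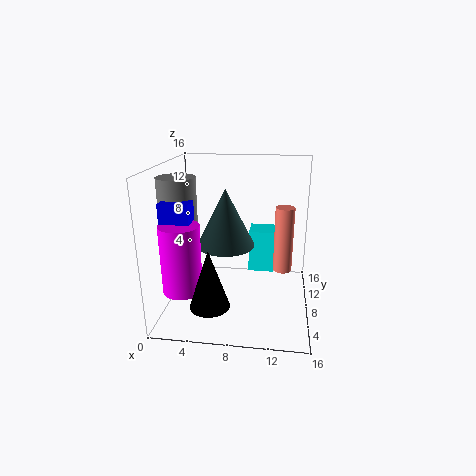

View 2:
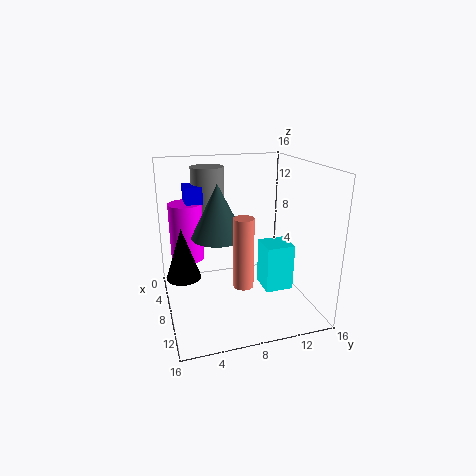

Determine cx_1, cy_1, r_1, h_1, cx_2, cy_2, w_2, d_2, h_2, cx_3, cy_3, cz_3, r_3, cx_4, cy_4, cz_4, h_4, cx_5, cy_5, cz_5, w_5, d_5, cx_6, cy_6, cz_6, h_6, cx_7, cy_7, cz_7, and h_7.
cx_1 = 13; cy_1 = 7; r_1 = 1; h_1 = 7; cx_2 = 1; cy_2 = 3; w_2 = 3; d_2 = 2; h_2 = 2; cx_3 = 7; cy_3 = 6; cz_3 = 8; r_3 = 3; cx_4 = 3; cy_4 = 3; cz_4 = 4; h_4 = 7; cx_5 = 9; cy_5 = 10; cz_5 = 3; w_5 = 3; d_5 = 3; cx_6 = 2; cy_6 = 6; cz_6 = 8; h_6 = 7; cx_7 = 6; cy_7 = 2; cz_7 = 3; h_7 = 6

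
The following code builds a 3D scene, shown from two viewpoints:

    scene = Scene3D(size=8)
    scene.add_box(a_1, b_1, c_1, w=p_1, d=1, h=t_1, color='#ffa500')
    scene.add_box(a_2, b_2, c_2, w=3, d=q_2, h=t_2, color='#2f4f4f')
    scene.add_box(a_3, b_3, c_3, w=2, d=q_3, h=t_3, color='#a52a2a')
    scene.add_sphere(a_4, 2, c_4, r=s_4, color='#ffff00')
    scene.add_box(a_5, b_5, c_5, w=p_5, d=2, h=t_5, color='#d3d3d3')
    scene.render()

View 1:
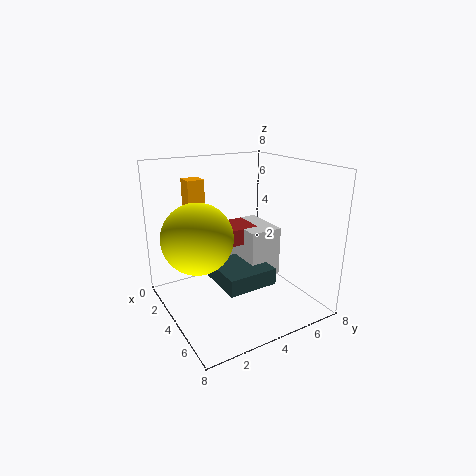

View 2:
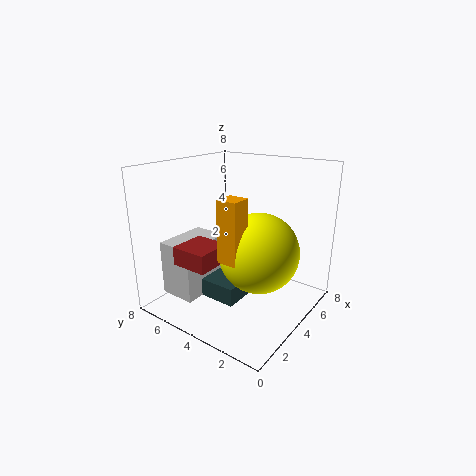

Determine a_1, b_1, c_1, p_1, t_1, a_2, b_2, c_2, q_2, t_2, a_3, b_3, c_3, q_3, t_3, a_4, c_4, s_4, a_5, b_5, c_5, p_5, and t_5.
a_1 = 1; b_1 = 2; c_1 = 4; p_1 = 1; t_1 = 3; a_2 = 2; b_2 = 3; c_2 = 1; q_2 = 3; t_2 = 1; a_3 = 1; b_3 = 4; c_3 = 3; q_3 = 2; t_3 = 1; a_4 = 3; c_4 = 4; s_4 = 2; a_5 = 1; b_5 = 5; c_5 = 1; p_5 = 3; t_5 = 3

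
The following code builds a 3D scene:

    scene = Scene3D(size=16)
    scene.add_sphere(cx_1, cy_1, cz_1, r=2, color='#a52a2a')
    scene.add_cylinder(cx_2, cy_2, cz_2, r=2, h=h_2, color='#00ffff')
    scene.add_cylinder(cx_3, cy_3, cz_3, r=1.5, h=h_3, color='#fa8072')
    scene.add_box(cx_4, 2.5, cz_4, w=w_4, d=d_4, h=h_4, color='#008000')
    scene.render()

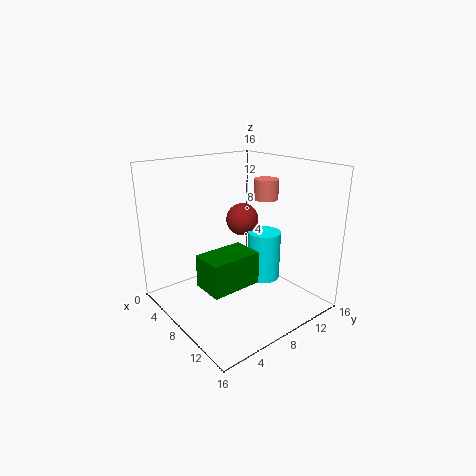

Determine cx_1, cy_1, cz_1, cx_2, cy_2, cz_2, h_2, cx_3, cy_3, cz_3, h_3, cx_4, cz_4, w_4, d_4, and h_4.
cx_1 = 4.5, cy_1 = 11.5, cz_1 = 8.5, cx_2 = 7.5, cy_2 = 12.5, cz_2 = 1.5, h_2 = 6, cx_3 = 6, cy_3 = 14, cz_3 = 11, h_3 = 2.5, cx_4 = 8, cz_4 = 4, w_4 = 3.5, d_4 = 5.5, h_4 = 3.5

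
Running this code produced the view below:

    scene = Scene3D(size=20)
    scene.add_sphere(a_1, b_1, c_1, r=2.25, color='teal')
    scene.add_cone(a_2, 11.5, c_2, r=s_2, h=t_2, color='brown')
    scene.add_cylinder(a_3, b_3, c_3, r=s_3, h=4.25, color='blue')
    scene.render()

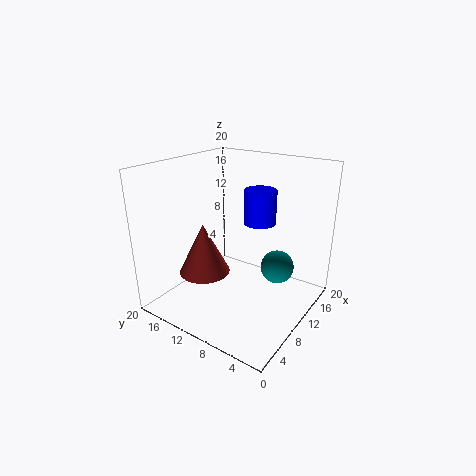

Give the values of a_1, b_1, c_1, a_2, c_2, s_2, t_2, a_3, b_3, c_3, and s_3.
a_1 = 11.5
b_1 = 4.5
c_1 = 6.5
a_2 = 4.5
c_2 = 7
s_2 = 3.25
t_2 = 6.5
a_3 = 9
b_3 = 6
c_3 = 13.5
s_3 = 2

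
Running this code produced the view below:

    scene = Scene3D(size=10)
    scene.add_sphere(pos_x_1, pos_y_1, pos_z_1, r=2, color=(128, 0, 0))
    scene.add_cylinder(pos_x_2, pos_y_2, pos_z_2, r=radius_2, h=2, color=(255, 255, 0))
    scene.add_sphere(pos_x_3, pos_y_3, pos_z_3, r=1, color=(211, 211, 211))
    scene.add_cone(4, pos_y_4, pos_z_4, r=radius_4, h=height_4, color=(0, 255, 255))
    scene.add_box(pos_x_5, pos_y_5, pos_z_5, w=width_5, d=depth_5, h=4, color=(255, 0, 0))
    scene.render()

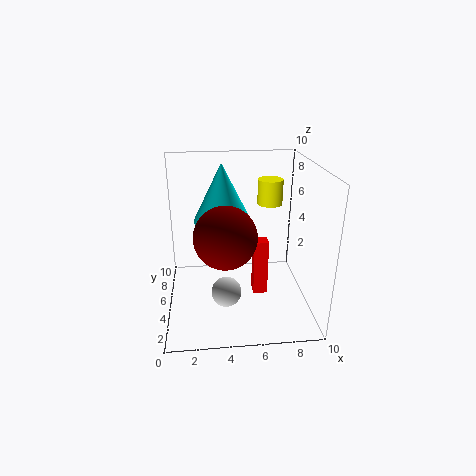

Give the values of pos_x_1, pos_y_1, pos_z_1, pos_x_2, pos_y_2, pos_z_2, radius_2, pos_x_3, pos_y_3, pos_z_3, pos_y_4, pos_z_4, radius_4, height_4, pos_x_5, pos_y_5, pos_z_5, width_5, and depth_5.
pos_x_1 = 4; pos_y_1 = 3; pos_z_1 = 6; pos_x_2 = 8; pos_y_2 = 9; pos_z_2 = 6; radius_2 = 1; pos_x_3 = 4; pos_y_3 = 3; pos_z_3 = 2; pos_y_4 = 6; pos_z_4 = 6; radius_4 = 2; height_4 = 4; pos_x_5 = 6; pos_y_5 = 4; pos_z_5 = 1; width_5 = 1; depth_5 = 1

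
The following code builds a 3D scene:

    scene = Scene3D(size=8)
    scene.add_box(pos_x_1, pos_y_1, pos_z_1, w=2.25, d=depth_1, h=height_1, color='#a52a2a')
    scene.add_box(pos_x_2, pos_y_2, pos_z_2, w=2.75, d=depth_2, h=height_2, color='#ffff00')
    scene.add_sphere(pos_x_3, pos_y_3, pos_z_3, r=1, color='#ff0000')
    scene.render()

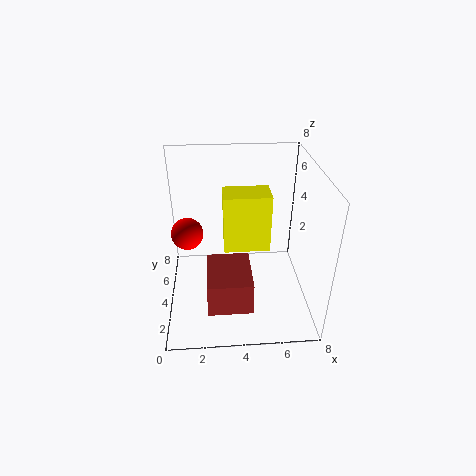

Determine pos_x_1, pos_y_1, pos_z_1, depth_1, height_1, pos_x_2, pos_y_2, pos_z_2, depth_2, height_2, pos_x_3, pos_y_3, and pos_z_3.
pos_x_1 = 2.25
pos_y_1 = 0.5
pos_z_1 = 1.75
depth_1 = 2.75
height_1 = 1.75
pos_x_2 = 3.25
pos_y_2 = 4.75
pos_z_2 = 2.5
depth_2 = 1.75
height_2 = 3.5
pos_x_3 = 1
pos_y_3 = 6.25
pos_z_3 = 3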